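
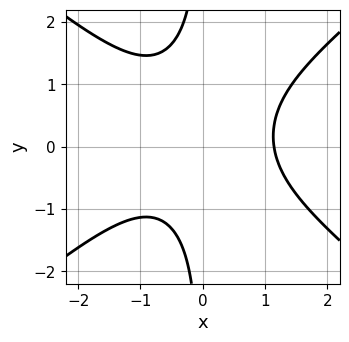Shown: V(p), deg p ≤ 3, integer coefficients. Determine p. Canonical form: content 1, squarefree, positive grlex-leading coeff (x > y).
2*x^3 - 3*x*y^2 + x*y - 3

deg p = 3.
Observable constraints: the curve avoids every integer y-axis point in the box.
Solving for integer coefficients yields p as stated.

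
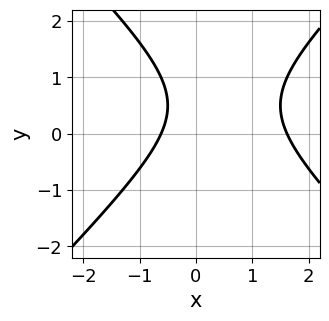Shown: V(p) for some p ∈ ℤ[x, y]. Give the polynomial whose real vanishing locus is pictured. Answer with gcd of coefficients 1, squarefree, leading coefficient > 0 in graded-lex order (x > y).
x^2 - y^2 - x + y - 1

Degree: the shape is more complex than any degree-1 curve, so deg p = 2.
From the visible intercepts: no y-intercept at any integer in the box.
These observations pin down the coefficients.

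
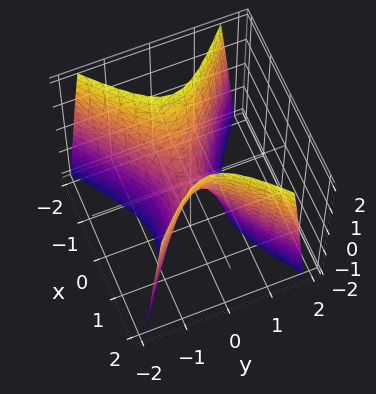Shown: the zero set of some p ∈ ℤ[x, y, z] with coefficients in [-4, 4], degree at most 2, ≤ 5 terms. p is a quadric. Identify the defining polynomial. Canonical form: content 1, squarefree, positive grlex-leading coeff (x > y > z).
2*x^2 - 3*y^2 - z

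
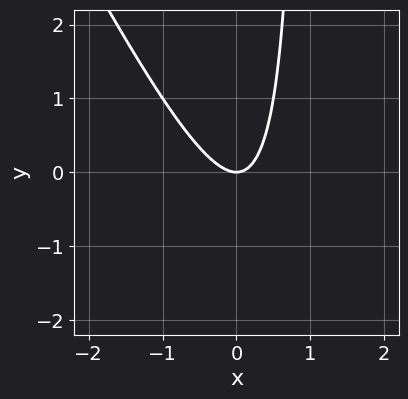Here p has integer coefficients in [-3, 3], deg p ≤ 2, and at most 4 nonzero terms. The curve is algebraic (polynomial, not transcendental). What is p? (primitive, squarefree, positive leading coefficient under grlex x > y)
2*x^2 + x*y - y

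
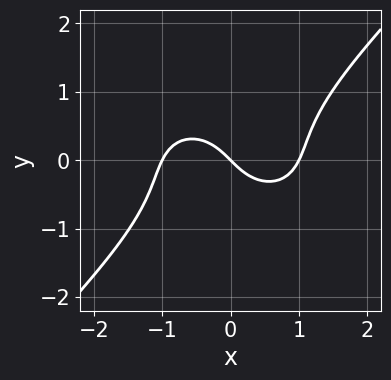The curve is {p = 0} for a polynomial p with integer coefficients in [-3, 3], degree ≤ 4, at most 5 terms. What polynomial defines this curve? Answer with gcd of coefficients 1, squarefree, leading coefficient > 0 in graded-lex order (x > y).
2*x^3 + x*y^2 - 3*y^3 - 2*x - 2*y

(a) Degree: a generic line meets the curve in up to 3 points, so deg p = 3.
(b) Against the integer gridlines: it crosses the y-axis at the gridline y = 0; the x-axis gridline crossings are at x ∈ {-1, 0, 1}.
(c) Matching integer coefficients to the picture gives p.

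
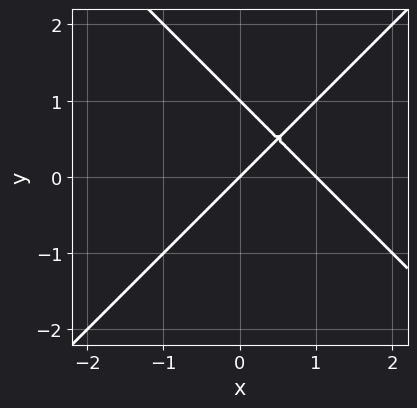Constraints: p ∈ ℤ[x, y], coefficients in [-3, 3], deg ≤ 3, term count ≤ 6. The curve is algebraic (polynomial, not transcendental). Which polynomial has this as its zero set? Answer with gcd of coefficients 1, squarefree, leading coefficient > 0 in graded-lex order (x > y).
x^2 - y^2 - x + y

1. deg p = 2. No degree-1 curve has this shape.
2. From the visible intercepts: among the integer gridlines, it crosses the y-axis at y ∈ {0, 1}; the x-axis gridline crossings are at x ∈ {0, 1}.
3. Solving for integer coefficients yields p as stated.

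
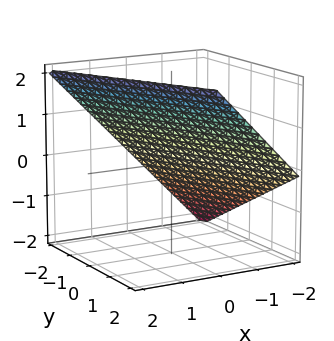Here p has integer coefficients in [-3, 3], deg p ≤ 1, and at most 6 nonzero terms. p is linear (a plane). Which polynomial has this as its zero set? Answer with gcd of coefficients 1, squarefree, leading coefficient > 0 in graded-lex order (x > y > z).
2*x + y - 2*z + 2

First, the degree is 1 — the surface is flat (a plane).
Then, reading off the gridlines: it crosses the y-axis at the gridline y = -2; it meets the x-axis at x = -1 (among the integer gridlines).
Finally, solving for integer coefficients yields p as stated. Check: (0, 0, 1) on the z-axis lies on the surface, and p(0, 0, 1) = 0. ✓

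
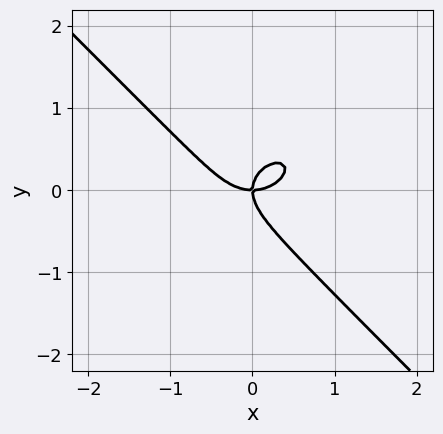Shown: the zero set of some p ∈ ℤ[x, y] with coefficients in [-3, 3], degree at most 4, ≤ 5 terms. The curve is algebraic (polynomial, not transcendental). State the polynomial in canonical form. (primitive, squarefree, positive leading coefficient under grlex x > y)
1. The degree is 3 — no degree-2 curve has this shape.
2. Reading off the gridlines: one y-axis crossing is at y = 0; it crosses the x-axis at the gridline x = 0.
3. Putting this together gives p.

2*x^3 + x*y^2 + 3*y^3 - 2*x*y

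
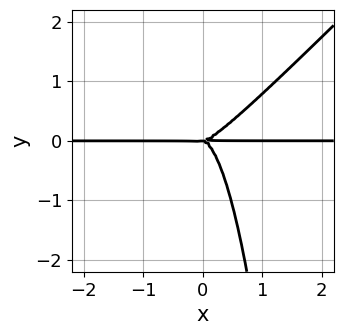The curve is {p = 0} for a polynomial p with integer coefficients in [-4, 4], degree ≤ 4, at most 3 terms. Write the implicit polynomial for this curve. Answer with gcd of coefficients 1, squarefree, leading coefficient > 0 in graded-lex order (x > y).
1. deg p = 4.
2. Reading off the gridlines: one y-axis crossing is at y = 0; every point of the x-axis in the box is on the curve.
3. Putting this together gives p.

3*x^3*y - 3*x^2*y^2 - y^3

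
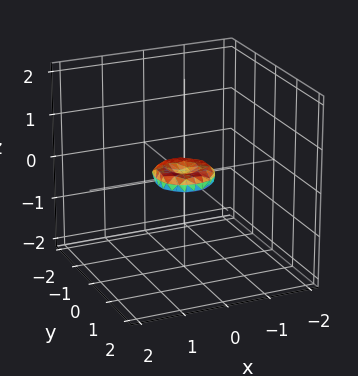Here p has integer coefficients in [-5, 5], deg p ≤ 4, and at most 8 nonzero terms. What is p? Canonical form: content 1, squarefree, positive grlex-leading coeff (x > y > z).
2*x^4 + 4*x^2*y^2 + 2*y^4 - x^2 - y^2 + 3*z^2

(a) Degree: a generic line meets the surface in up to 4 points, so deg p = 4.
(b) Symmetries: rotational symmetry about the z-axis ⇒ p depends on x, y only through x² + y².
(c) Checking where it meets the axes: a circular section at z = 0 has radius between 0 and 1; it meets the z-axis at z = 0 (among the integer gridlines); one y-axis crossing is at y = 0; it meets the x-axis at x = 0 (among the integer gridlines).
(d) Fitting integer coefficients to these (and the overall shape) gives p.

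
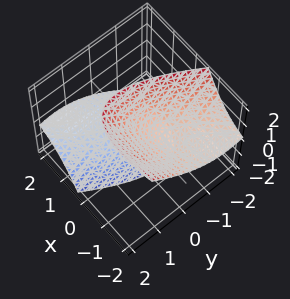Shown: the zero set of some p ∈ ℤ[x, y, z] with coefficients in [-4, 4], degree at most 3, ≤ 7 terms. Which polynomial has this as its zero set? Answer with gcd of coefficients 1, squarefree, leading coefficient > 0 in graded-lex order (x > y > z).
x^2 - 3*x*y + 3*x*z + 2*y^2 - z^2 + 1

I count 2 distinct pieces. They look like related sheets of one shape, so recover p as a whole.
The degree is 2 — no degree-1 surface has this shape.
Against the integer gridlines: the surface avoids every integer x-axis point in the box; the z-axis gridline crossings are at z ∈ {-1, 1}.
Matching integer coefficients to the picture gives p.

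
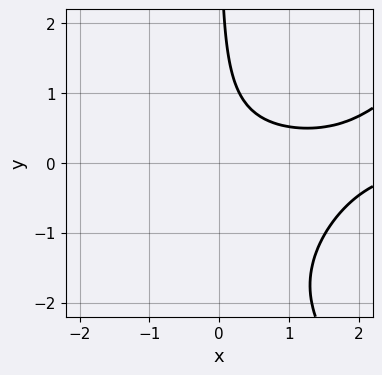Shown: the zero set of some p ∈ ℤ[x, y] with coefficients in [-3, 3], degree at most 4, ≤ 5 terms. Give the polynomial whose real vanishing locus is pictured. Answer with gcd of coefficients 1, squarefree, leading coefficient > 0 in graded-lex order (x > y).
deg p = 4. The shape is more complex than any degree-3 curve.
Against the integer gridlines: the curve avoids every integer y-axis point in the box; it misses every integer gridline on the x-axis.
The integer polynomial consistent with all of this is the stated p.

x^3*y - x*y^3 - 3*x*y^2 - 3*x*y + 2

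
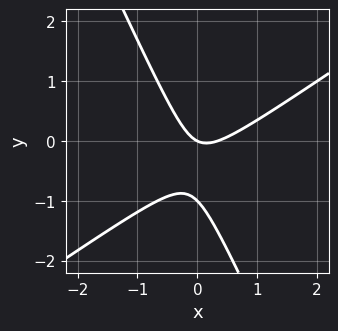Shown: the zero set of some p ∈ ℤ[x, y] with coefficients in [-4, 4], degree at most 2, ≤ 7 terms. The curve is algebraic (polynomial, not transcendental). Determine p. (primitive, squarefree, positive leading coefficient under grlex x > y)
3*x^2 - 3*x*y - 2*y^2 - x - 2*y

First, deg p = 2.
Next, from the axis intercepts and sections: among the integer gridlines, it crosses the y-axis at y ∈ {-1, 0}; one x-axis crossing is at x = 0.
Finally, these observations pin down the coefficients.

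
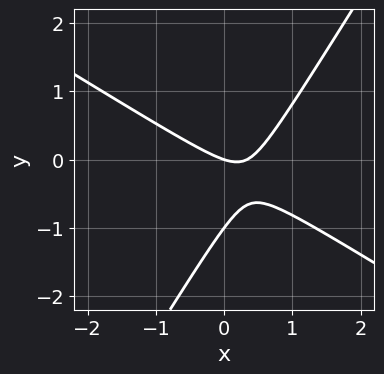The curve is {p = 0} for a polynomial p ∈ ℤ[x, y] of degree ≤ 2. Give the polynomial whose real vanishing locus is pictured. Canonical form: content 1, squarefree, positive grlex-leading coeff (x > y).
3*x^2 + 3*x*y - 3*y^2 - x - 3*y

First, degree: a generic line meets the curve in up to 2 points, so deg p = 2.
Then, observable constraints: it meets the x-axis at x = 0 (among the integer gridlines); the y-axis gridline crossings are at y ∈ {-1, 0}.
Finally, together with the visible shape, these determine p as stated.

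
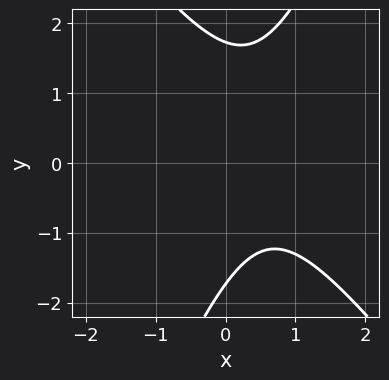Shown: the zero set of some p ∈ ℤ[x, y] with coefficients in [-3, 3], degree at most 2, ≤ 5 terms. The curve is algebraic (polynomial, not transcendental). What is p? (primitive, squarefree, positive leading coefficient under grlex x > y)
Degree: no degree-1 curve has this shape, so deg p = 2.
Reading off the gridlines: no x-intercept at any integer in the box.
Solving for integer coefficients yields p as stated.

3*x^2 + x*y - y^2 - 3*x + 3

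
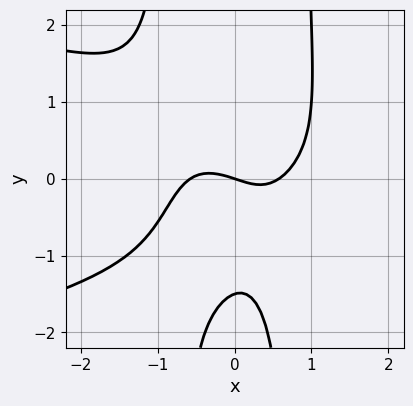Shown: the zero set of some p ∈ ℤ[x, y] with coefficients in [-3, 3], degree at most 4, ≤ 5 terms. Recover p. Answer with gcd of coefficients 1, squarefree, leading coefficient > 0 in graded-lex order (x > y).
First, deg p = 4. No degree-3 curve has this shape.
Then, from the visible intercepts: it crosses the x-axis at the gridline x = 0; one y-axis crossing is at y = 0.
Finally, solving for integer coefficients yields p as stated.

3*x^2*y^2 + 3*x^3 - 2*y^2 - x - 3*y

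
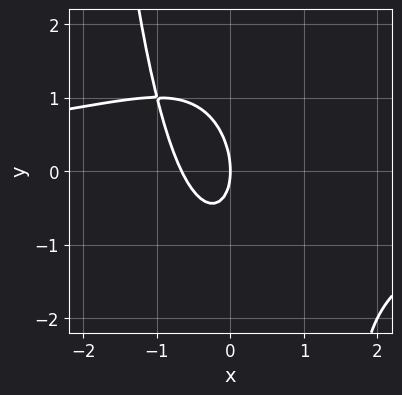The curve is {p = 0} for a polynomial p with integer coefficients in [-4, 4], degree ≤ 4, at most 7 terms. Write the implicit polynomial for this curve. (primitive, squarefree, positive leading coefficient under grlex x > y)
x^3*y + 3*x^2 + x*y + y^2 + 2*x

(a) The degree is 4 — the shape is more complex than any degree-3 curve.
(b) From the axis intercepts and sections: it meets the y-axis at y = 0 (among the integer gridlines); it crosses the x-axis at the gridline x = 0.
(c) Solving for integer coefficients yields p as stated.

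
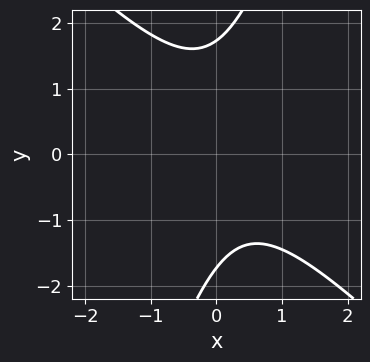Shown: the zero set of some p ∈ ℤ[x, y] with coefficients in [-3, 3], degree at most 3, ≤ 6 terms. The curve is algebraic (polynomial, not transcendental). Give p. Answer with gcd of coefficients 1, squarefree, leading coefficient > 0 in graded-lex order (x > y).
3*x^2 + 2*x*y - y^2 - x + 3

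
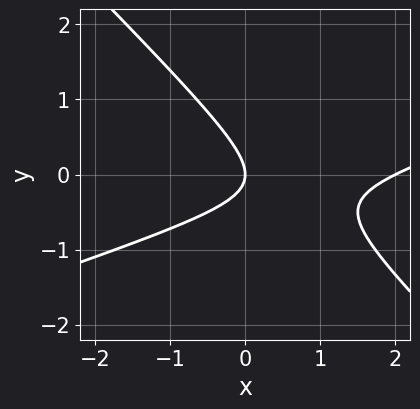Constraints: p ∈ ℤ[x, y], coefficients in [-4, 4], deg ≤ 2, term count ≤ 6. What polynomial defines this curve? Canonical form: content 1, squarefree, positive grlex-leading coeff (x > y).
x^2 - 2*x*y - 3*y^2 - 2*x

First, deg p = 2. A generic line meets the curve in up to 2 points.
Next, against the integer gridlines: among the integer gridlines, it crosses the x-axis at x ∈ {0, 2}; it meets the y-axis at y = 0 (among the integer gridlines).
Finally, putting this together gives p.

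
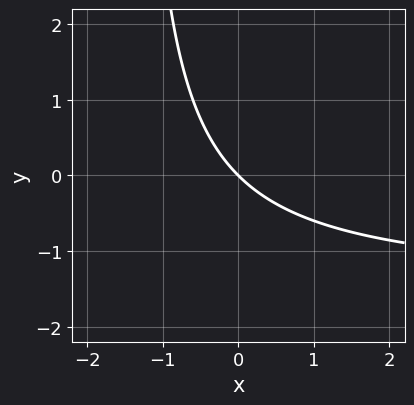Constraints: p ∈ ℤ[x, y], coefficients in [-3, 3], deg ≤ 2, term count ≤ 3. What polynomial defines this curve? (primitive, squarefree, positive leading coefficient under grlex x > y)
2*x*y + 3*x + 3*y

1. The degree is 2 — the shape is more complex than any degree-1 curve.
2. Against the integer gridlines: it meets the y-axis at y = 0 (among the integer gridlines); it crosses the x-axis at the gridline x = 0.
3. Putting this together gives p.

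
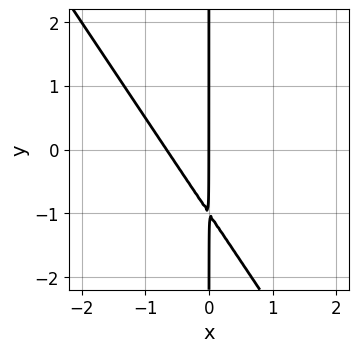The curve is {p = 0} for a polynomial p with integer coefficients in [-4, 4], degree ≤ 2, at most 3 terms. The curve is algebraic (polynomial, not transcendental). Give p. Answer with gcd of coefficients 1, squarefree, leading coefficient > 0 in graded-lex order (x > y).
3*x^2 + 2*x*y + 2*x

1. The degree is 2 — no degree-1 curve has this shape.
2. From the visible intercepts: the visible y-axis segment lies entirely on the curve; one x-axis crossing is at x = 0.
3. Putting this together gives p.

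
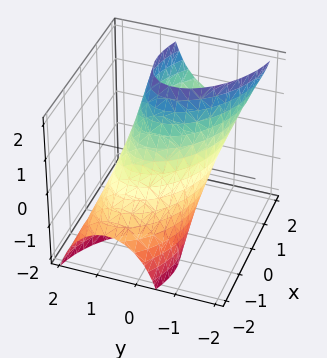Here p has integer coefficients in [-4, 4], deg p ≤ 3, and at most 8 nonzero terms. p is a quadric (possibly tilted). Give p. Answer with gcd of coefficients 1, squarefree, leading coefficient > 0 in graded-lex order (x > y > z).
2*x^2 + 2*x*y - 3*x*z + 3*y^2 + z^2 - 3

1. The degree is 2 — a generic line meets the surface in up to 2 points.
2. From the visible intercepts: among the integer gridlines, it crosses the y-axis at y ∈ {-1, 1}.
3. These observations pin down the coefficients.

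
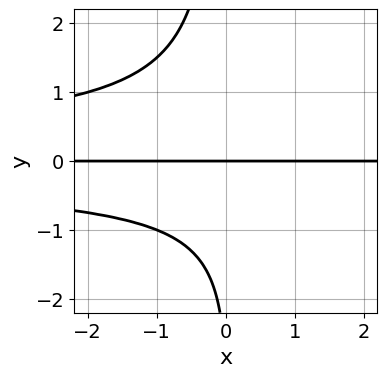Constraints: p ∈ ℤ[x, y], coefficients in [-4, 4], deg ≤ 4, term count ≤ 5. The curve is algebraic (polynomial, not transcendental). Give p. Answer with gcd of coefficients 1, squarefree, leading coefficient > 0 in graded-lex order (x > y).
Degree: a generic line meets the curve in up to 4 points, so deg p = 4.
Observable constraints: it crosses the y-axis at the gridline y = 0; every point of the x-axis in the box is on the curve.
Together with the visible shape, these determine p as stated.

2*x*y^3 + y^2 + 3*y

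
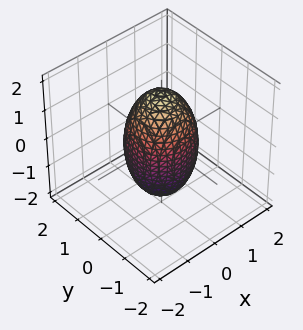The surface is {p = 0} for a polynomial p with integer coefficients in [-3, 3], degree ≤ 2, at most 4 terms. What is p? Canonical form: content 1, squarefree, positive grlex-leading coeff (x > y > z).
3*x^2 + 3*y^2 + z^2 - 3

deg p = 2. Bounded and convex; a quadric.
Symmetries: mirror symmetry z ↦ −z ⇒ only even powers of z; every cross-section ⟂ z is a circle, so x, y appear only via x² + y².
Observable constraints: the y-axis gridline crossings are at y ∈ {-1, 1}; among the integer gridlines, it crosses the x-axis at x ∈ {-1, 1}.
Solving for integer coefficients yields p as stated.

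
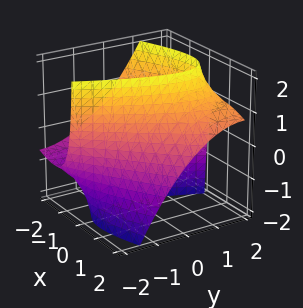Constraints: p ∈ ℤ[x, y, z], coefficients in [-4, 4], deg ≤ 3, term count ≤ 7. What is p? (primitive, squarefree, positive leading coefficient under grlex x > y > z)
(a) Degree: a generic line meets the surface in up to 2 points, so deg p = 2.
(b) Reading off the gridlines: it misses every integer gridline on the z-axis.
(c) These observations pin down the coefficients.

x^2 - 2*x*y + 2*x*z + y^2 - 3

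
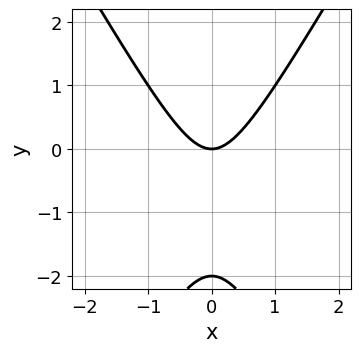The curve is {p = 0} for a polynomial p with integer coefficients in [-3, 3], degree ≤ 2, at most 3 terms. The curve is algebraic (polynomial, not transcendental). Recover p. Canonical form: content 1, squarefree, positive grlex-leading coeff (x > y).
3*x^2 - y^2 - 2*y

Degree: the shape is more complex than any degree-1 curve, so deg p = 2.
Symmetries: the x ↦ −x reflection is a symmetry, so x appears only in even powers.
Observable constraints: it crosses the x-axis at the gridline x = 0; the y-axis gridline crossings are at y ∈ {-2, 0}.
The integer polynomial consistent with all of this is the stated p.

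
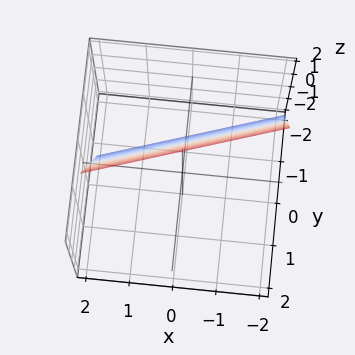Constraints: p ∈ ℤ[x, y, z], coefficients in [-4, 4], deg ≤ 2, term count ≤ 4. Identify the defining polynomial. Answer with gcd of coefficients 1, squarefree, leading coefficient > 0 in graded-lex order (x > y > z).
1. The degree is 1 — the surface is flat (a plane).
2. From the visible intercepts: it crosses the z-axis at the gridline z = 2; one x-axis crossing is at x = 2.
3. Fitting integer coefficients to these (and the overall shape) gives p.

x - 3*y + z - 2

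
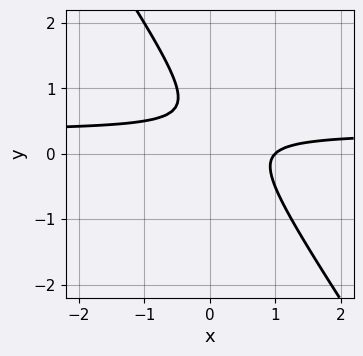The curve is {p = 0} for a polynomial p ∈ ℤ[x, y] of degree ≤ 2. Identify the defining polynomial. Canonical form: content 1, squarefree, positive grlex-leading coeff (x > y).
The degree is 2 — the shape is more complex than any degree-1 curve.
Checking where it meets the axes: the curve avoids every integer y-axis point in the box; it crosses the x-axis at the gridline x = 1.
Together with the visible shape, these determine p as stated.

3*x*y + 2*y^2 - x - 2*y + 1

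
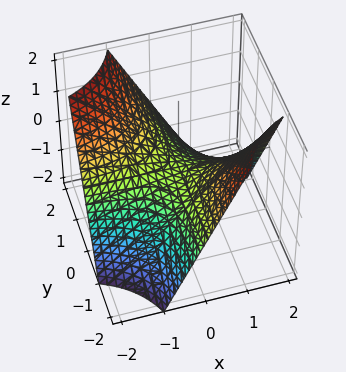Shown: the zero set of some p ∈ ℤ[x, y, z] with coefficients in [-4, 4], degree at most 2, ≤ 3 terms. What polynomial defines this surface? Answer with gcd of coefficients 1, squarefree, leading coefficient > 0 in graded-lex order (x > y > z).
x*y + z

(a) deg p = 2. A saddle surface; a quadric.
(b) Reading off the gridlines: it meets the z-axis at z = 0 (among the integer gridlines); the visible x-axis segment lies entirely on the surface; the visible y-axis segment lies entirely on the surface.
(c) Fitting integer coefficients to these (and the overall shape) gives p.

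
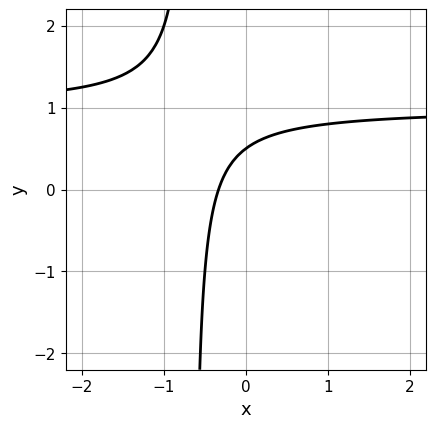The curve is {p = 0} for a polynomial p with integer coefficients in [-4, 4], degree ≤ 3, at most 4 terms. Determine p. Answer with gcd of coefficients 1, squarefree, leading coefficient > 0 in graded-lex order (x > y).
3*x*y - 3*x + 2*y - 1

Degree: the shape is more complex than any degree-1 curve, so deg p = 2.
The integer polynomial consistent with all of this is the stated p.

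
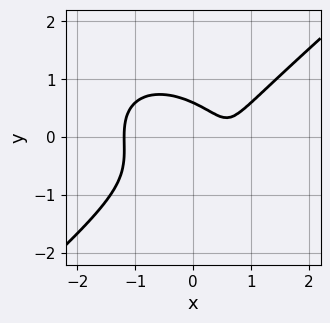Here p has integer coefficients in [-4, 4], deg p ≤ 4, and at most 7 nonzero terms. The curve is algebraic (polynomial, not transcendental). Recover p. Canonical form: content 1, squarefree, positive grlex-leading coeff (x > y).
2*x^3 - 3*y^3 - y^2 - 2*x + 1

First, the degree is 3 — the shape is more complex than any degree-2 curve.
Finally, matching integer coefficients to the picture gives p.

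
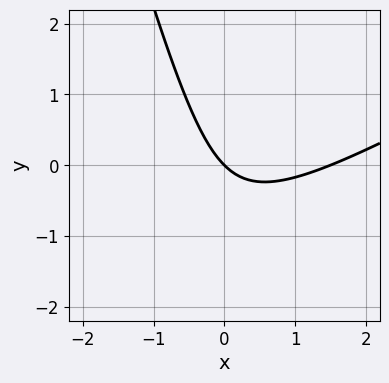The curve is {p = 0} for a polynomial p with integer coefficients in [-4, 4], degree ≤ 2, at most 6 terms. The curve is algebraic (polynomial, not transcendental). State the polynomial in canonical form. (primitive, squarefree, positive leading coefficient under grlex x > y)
2*x^2 - 3*x*y - y^2 - 3*x - 3*y

(a) The degree is 2 — no degree-1 curve has this shape.
(b) Reading off the gridlines: it crosses the y-axis at the gridline y = 0; one x-axis crossing is at x = 0.
(c) Together with the visible shape, these determine p as stated.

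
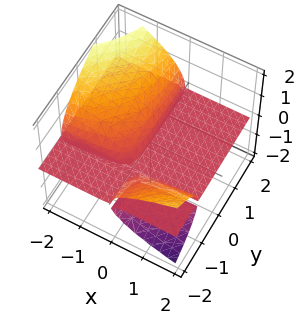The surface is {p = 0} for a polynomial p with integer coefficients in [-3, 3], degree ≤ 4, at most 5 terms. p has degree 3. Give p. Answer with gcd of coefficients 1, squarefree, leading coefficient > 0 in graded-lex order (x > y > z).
x*y*z + z^3 + x*z

First, the picture has 3 separate pieces.
Then, the degree is 3 — no degree-2 surface has this shape.
Then, against the integer gridlines: the visible x-axis segment lies entirely on the surface; every point of the y-axis in the box is on the surface.
Finally, putting this together gives p.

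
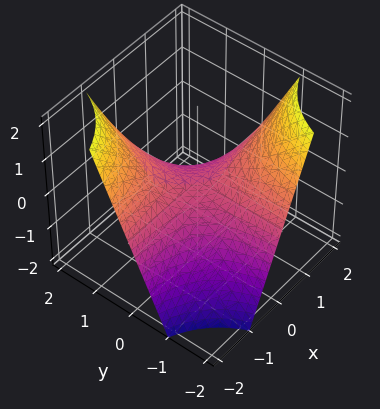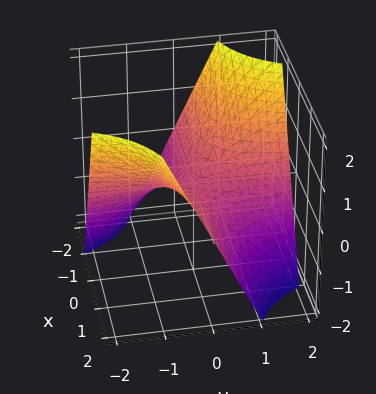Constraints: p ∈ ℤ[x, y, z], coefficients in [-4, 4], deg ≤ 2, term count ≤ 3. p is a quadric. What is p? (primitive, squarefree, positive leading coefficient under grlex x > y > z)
First, degree: a hyperbolic paraboloid; a quadric, so deg p = 2.
Then, observable constraints: the visible y-axis segment lies entirely on the surface; it meets the z-axis at z = 0 (among the integer gridlines); every point of the x-axis in the box is on the surface.
Finally, these observations pin down the coefficients.

x*y + z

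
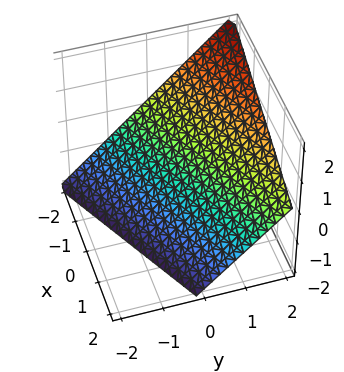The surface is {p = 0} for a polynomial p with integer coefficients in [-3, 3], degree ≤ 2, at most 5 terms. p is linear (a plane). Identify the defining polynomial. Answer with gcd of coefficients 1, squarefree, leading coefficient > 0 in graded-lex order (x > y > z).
(a) The degree is 1 — every cross-section is a straight line — this is a plane.
(b) Against the integer gridlines: it crosses the y-axis at the gridline y = 1; one x-axis crossing is at x = -2; one z-axis crossing is at z = -1.
(c) The integer polynomial consistent with all of this is the stated p.

x - 2*y + 2*z + 2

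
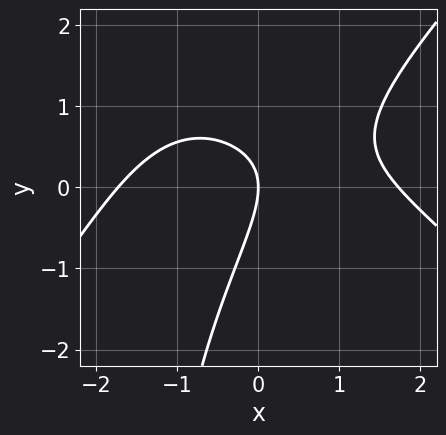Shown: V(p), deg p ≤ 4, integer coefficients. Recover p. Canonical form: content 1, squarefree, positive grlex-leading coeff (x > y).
(a) The degree is 3 — no degree-2 curve has this shape.
(b) Reading off the gridlines: one y-axis crossing is at y = 0; one x-axis crossing is at x = 0.
(c) The integer polynomial consistent with all of this is the stated p.

x^3 - x*y^2 + 3*x*y - 2*y^2 - 3*x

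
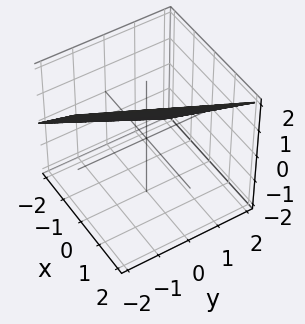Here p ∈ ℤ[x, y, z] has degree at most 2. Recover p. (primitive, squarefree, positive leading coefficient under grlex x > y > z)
2*x - y - 2*z + 2

First, the degree is 1 — the surface is flat (a plane).
Then, from the visible intercepts: it meets the y-axis at y = 2 (among the integer gridlines); one x-axis crossing is at x = -1; it crosses the z-axis at the gridline z = 1.
Finally, together with the visible shape, these determine p as stated.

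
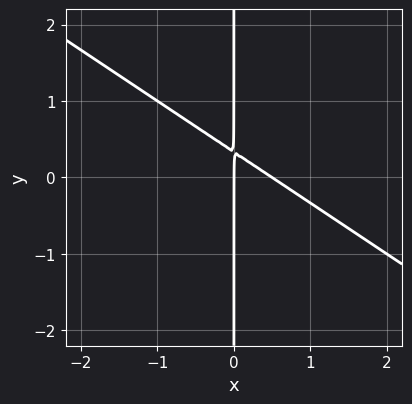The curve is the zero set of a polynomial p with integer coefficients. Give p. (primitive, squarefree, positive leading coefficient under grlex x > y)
2*x^2 + 3*x*y - x

1. The degree is 2 — no degree-1 curve has this shape.
2. From the visible intercepts: one x-axis crossing is at x = 0; every point of the y-axis in the box is on the curve.
3. Solving for integer coefficients yields p as stated.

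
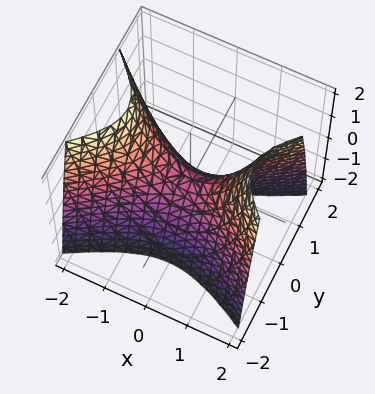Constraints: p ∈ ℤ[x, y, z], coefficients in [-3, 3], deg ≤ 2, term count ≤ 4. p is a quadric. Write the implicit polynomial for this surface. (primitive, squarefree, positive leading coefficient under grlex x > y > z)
x^2 - 2*y^2 - z

(a) The degree is 2 — a hyperbolic paraboloid; a quadric.
(b) Symmetries: the x ↦ −x reflection is a symmetry, so x appears only in even powers; it's symmetric under y → −y, forcing even powers of y.
(c) Observable constraints: it crosses the x-axis at the gridline x = 0; it crosses the y-axis at the gridline y = 0; it meets the z-axis at z = 0 (among the integer gridlines).
(d) These observations pin down the coefficients.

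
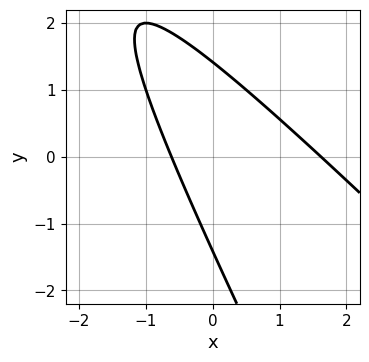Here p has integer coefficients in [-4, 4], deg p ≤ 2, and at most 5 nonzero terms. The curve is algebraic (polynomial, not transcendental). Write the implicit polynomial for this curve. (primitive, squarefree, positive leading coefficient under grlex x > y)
1. Degree: no degree-1 curve has this shape, so deg p = 2.
2. Putting this together gives p.

2*x^2 + 3*x*y + y^2 - 2*x - 2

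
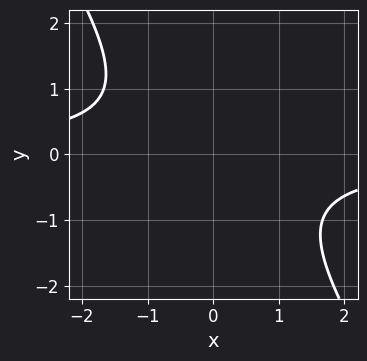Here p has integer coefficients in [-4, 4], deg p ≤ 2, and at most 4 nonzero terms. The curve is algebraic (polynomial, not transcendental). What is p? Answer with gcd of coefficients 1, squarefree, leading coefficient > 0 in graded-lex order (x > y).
First, the degree is 2 — a generic line meets the curve in up to 2 points.
Next, from the axis intercepts and sections: it misses every integer gridline on the x-axis; no y-intercept at any integer in the box.
Finally, putting this together gives p.

3*x*y + 2*y^2 + 3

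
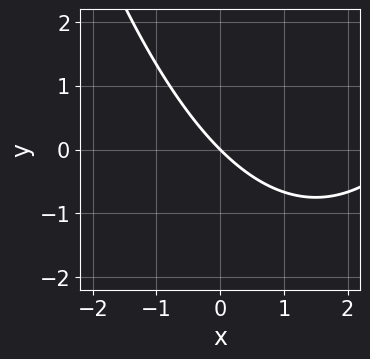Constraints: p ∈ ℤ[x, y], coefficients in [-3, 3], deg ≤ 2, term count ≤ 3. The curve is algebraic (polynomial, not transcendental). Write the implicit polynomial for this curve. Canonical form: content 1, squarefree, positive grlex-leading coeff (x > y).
x^2 - 3*x - 3*y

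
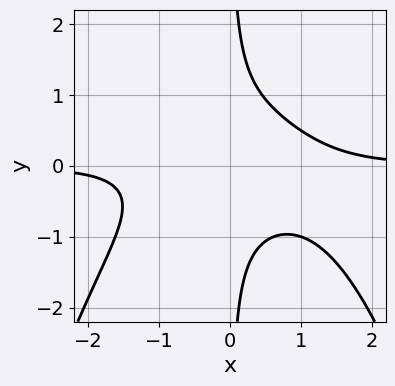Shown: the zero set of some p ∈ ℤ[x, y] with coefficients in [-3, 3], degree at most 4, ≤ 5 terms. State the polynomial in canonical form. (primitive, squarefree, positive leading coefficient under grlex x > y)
First, the degree is 4 — a generic line meets the curve in up to 4 points.
Next, reading off the gridlines: the curve avoids every integer y-axis point in the box; no x-intercept at any integer in the box.
Finally, putting this together gives p.

x^3*y + 2*x*y^2 - 1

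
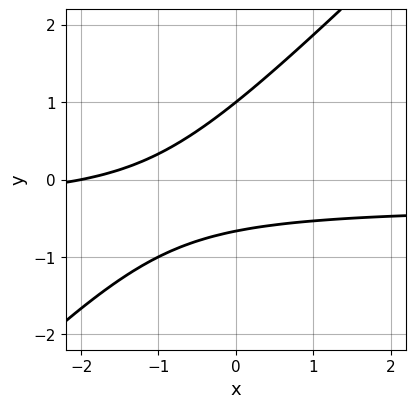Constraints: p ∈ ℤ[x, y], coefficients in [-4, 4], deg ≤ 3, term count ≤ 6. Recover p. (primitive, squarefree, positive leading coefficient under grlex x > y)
3*x*y - 3*y^2 + x + y + 2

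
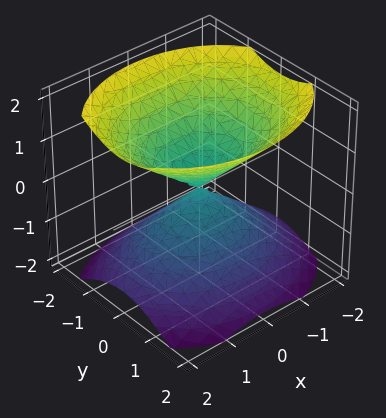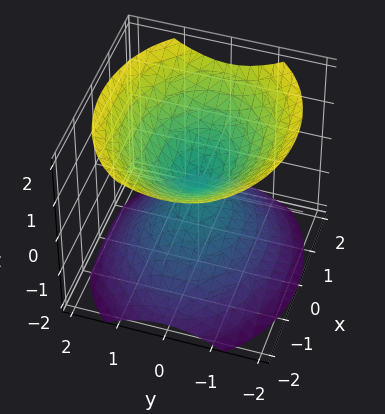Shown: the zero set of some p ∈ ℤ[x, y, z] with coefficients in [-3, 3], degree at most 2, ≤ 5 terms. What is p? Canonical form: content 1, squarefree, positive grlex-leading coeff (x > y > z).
2*x^2 + 3*y^2 - 3*z^2

1. There are 2 components.
2. Degree: two nappes meeting at a single point; a quadric, so deg p = 2.
3. Symmetries: mirror symmetry x ↦ −x ⇒ only even powers of x; the z ↦ −z reflection is a symmetry, so z appears only in even powers; mirror symmetry y ↦ −y ⇒ only even powers of y.
4. From the visible intercepts: it meets the z-axis at z = 0 (among the integer gridlines); it crosses the y-axis at the gridline y = 0.
5. Assembling these constraints gives the stated polynomial.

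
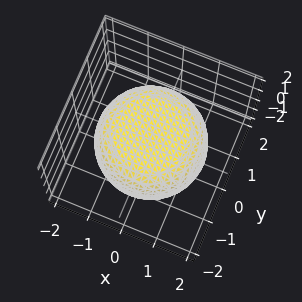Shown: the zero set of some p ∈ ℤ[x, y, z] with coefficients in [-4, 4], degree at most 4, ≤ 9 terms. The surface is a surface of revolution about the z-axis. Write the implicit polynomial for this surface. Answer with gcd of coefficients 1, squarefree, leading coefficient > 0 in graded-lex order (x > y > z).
Degree: the shape is more complex than any degree-3 surface, so deg p = 4.
Symmetries: rotational symmetry about the z-axis ⇒ p depends on x, y only through x² + y².
From the axis intercepts and sections: a circular section at z = -1 has radius exactly 1; the z-axis gridline crossings are at z ∈ {-1, 1}.
Matching integer coefficients to the picture gives p.

x^4 + 2*x^2*y^2 + y^4 - x^2 - y^2 + 3*z^2 - 3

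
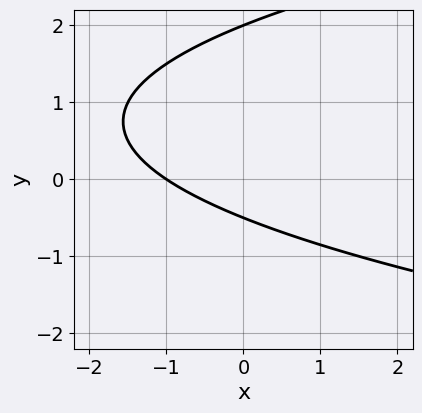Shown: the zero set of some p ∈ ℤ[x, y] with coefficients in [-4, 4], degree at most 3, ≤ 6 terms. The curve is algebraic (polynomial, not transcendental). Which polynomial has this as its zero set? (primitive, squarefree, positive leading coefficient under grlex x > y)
2*y^2 - 2*x - 3*y - 2

(a) deg p = 2.
(b) From the visible intercepts: it meets the x-axis at x = -1 (among the integer gridlines); it crosses the y-axis at the gridline y = 2.
(c) The integer polynomial consistent with all of this is the stated p.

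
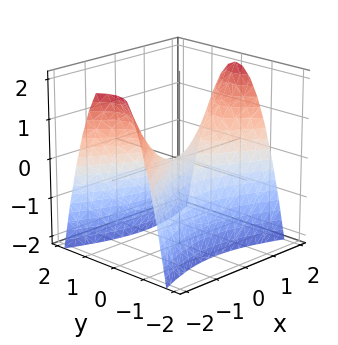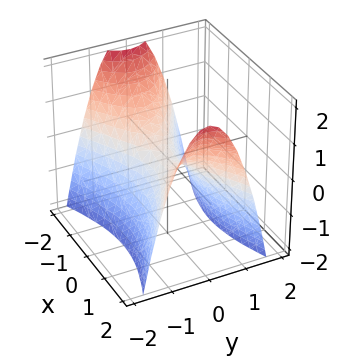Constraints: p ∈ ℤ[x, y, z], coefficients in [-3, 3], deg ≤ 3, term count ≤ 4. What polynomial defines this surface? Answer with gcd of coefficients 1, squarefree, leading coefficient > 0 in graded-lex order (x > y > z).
1. Degree: a hyperbolic paraboloid; a quadric, so deg p = 2.
2. Symmetries: the x ↦ −x reflection is a symmetry, so x appears only in even powers; mirror symmetry y ↦ −y ⇒ only even powers of y.
3. From the visible intercepts: it crosses the x-axis at the gridline x = 0; it meets the y-axis at y = 0 (among the integer gridlines); it meets the z-axis at z = 0 (among the integer gridlines).
4. Assembling these constraints gives the stated polynomial.

x^2 - 3*y^2 - 2*z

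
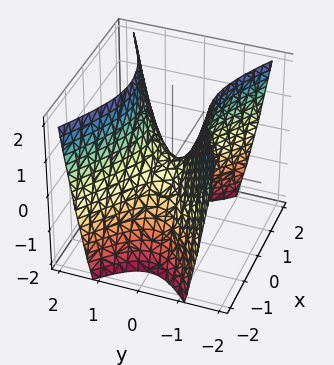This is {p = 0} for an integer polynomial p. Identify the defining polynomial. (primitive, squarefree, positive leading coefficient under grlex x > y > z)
Degree: a saddle surface; a quadric, so deg p = 2.
Symmetries: mirror symmetry x ↦ −x ⇒ only even powers of x; the y ↦ −y reflection is a symmetry, so y appears only in even powers.
From the visible intercepts: it crosses the y-axis at the gridline y = 0; it crosses the x-axis at the gridline x = 0; it meets the z-axis at z = 0 (among the integer gridlines).
Putting this together gives p.

x^2 - 2*y^2 + z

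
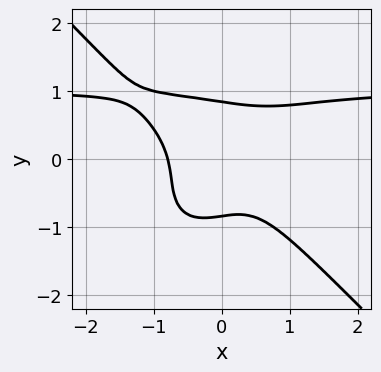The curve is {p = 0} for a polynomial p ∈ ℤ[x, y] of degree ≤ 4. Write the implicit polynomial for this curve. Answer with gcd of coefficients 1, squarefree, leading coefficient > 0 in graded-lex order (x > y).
First, the degree is 4 — the shape is more complex than any degree-3 curve.
Finally, the integer polynomial consistent with all of this is the stated p.

2*x^3*y + 2*y^4 - 2*x^3 + x*y^2 - 1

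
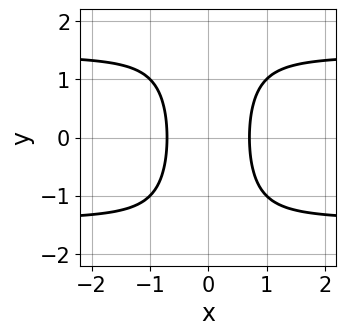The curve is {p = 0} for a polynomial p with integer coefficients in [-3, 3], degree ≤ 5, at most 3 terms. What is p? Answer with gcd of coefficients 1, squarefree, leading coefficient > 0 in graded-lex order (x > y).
x^2*y^2 - 2*x^2 + 1

Degree: the shape is more complex than any degree-3 curve, so deg p = 4.
Symmetries: the y ↦ −y reflection is a symmetry, so y appears only in even powers; the x ↦ −x reflection is a symmetry, so x appears only in even powers.
Observable constraints: it misses every integer gridline on the y-axis.
Matching integer coefficients to the picture gives p.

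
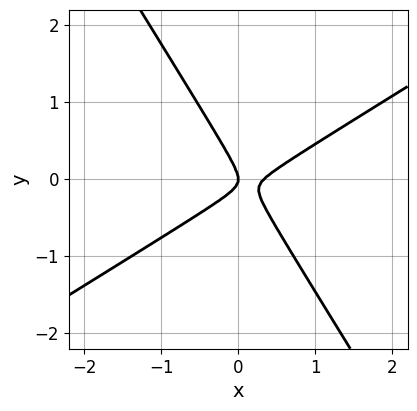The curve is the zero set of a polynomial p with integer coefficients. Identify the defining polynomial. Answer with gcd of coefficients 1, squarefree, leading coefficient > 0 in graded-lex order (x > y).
3*x^2 - 3*x*y - 3*y^2 - x

(a) Degree: the shape is more complex than any degree-1 curve, so deg p = 2.
(b) Against the integer gridlines: it crosses the y-axis at the gridline y = 0; one x-axis crossing is at x = 0.
(c) Matching integer coefficients to the picture gives p.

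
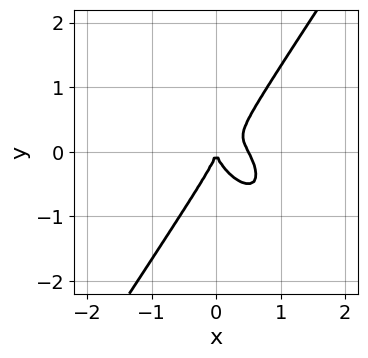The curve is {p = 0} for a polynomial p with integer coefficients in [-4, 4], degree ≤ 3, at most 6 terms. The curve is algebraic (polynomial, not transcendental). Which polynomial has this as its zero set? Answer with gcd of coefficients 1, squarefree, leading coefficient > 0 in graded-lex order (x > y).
2*x^3 + x^2*y - y^3 - x^2

First, the degree is 3 — no degree-2 curve has this shape.
Then, from the visible intercepts: it meets the x-axis at x = 0 (among the integer gridlines); it crosses the y-axis at the gridline y = 0.
Finally, the integer polynomial consistent with all of this is the stated p.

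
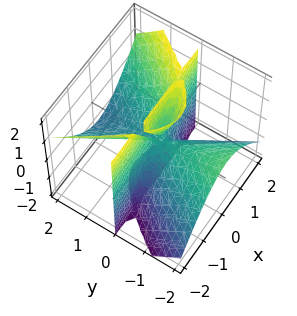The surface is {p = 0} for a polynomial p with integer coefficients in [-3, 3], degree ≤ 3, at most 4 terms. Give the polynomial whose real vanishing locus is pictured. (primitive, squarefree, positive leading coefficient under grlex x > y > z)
3*x^2*y - y^3 - 3*y^2*z - y*z^2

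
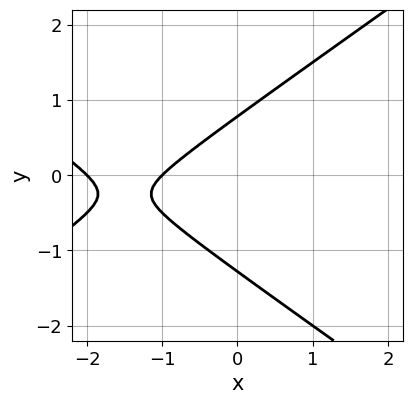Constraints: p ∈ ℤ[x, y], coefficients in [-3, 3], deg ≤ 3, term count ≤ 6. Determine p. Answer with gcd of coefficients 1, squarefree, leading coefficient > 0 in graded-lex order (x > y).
(a) The degree is 2 — no degree-1 curve has this shape.
(b) Checking where it meets the axes: among the integer gridlines, it crosses the x-axis at x ∈ {-2, -1}.
(c) Assembling these constraints gives the stated polynomial.

x^2 - 2*y^2 + 3*x - y + 2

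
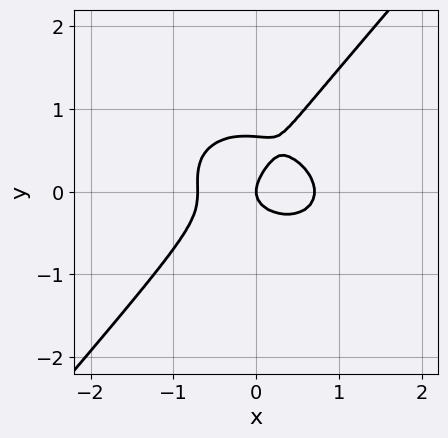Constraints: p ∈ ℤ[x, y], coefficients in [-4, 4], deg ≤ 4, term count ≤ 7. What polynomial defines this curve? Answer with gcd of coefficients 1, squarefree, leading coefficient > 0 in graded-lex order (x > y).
2*x^3 + 2*x*y^2 - 3*y^3 + 2*y^2 - x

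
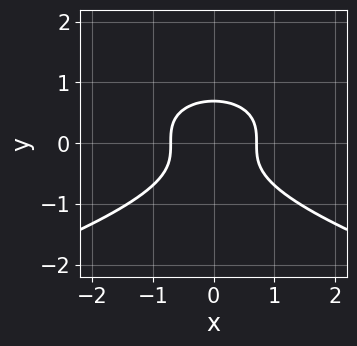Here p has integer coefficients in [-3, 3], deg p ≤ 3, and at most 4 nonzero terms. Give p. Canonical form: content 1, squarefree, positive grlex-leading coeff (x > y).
3*y^3 + 2*x^2 - 1

(a) The degree is 3 — no degree-2 curve has this shape.
(b) Symmetries: the x ↦ −x reflection is a symmetry, so x appears only in even powers.
(c) The integer polynomial consistent with all of this is the stated p.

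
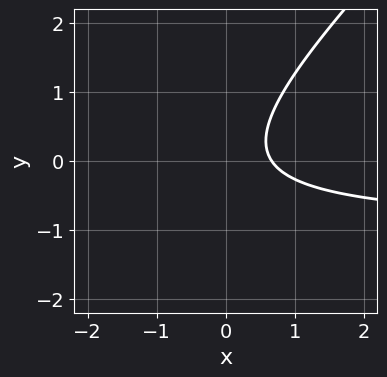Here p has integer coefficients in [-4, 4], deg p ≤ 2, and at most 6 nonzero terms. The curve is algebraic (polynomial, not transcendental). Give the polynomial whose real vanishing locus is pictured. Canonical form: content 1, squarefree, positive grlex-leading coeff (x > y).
(a) Degree: a generic line meets the curve in up to 2 points, so deg p = 2.
(b) Against the integer gridlines: the curve avoids every integer y-axis point in the box.
(c) Together with the visible shape, these determine p as stated.

3*x*y - 3*y^2 + 3*x - 2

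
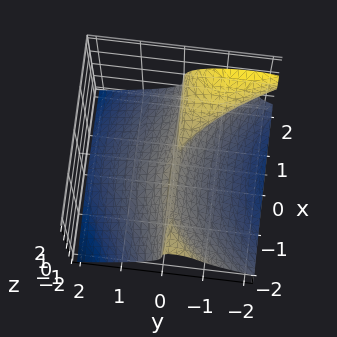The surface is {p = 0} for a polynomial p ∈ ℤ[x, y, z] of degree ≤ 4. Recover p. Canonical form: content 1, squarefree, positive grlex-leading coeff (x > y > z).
x^2*y + x*y*z + 3*z^3 + x*y + 3*y^2

1. deg p = 3.
2. From the axis intercepts and sections: every point of the x-axis in the box is on the surface; one z-axis crossing is at z = 0.
3. Matching integer coefficients to the picture gives p.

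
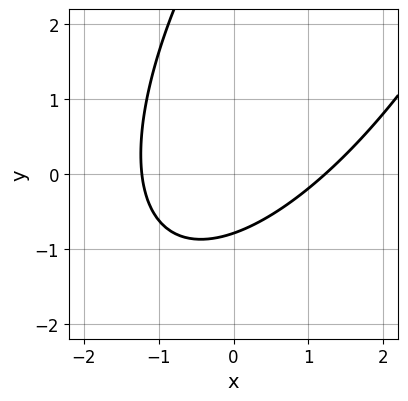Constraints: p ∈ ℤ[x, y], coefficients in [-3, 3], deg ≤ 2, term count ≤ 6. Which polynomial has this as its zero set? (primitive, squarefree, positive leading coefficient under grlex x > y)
(a) The degree is 2 — no degree-1 curve has this shape.
(b) The integer polynomial consistent with all of this is the stated p.

2*x^2 - 2*x*y + y^2 - 3*y - 3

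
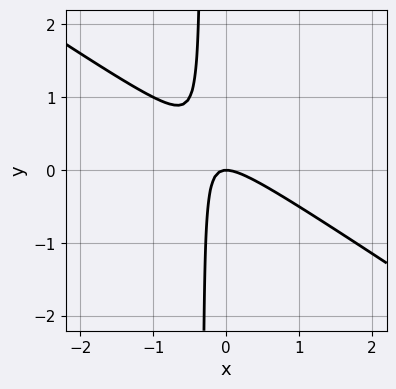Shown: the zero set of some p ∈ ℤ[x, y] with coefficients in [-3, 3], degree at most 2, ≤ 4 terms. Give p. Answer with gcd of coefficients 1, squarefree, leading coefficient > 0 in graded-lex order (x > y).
2*x^2 + 3*x*y + y

1. deg p = 2. A generic line meets the curve in up to 2 points.
2. Against the integer gridlines: it crosses the y-axis at the gridline y = 0; it crosses the x-axis at the gridline x = 0.
3. Together with the visible shape, these determine p as stated.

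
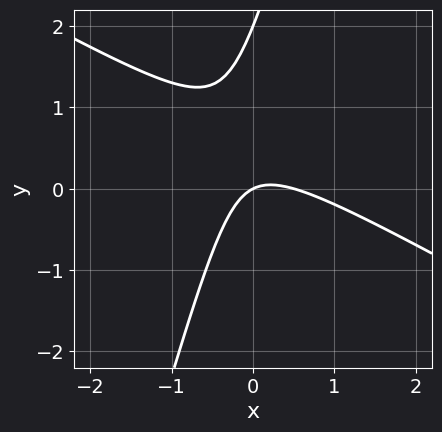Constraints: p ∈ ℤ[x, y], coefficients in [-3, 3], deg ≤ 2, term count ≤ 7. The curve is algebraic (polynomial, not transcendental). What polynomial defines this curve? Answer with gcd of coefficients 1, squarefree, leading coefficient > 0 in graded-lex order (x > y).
2*x^2 + 3*x*y - y^2 - x + 2*y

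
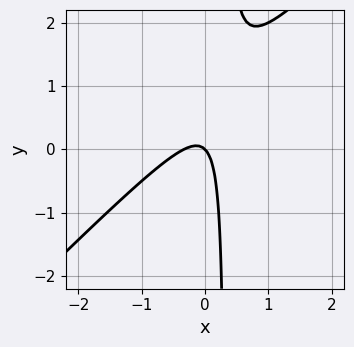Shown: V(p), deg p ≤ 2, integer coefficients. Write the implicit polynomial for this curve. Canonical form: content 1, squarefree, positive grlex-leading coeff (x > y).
Degree: a generic line meets the curve in up to 2 points, so deg p = 2.
Checking where it meets the axes: it meets the x-axis at x = 0 (among the integer gridlines); it meets the y-axis at y = 0 (among the integer gridlines).
Together with the visible shape, these determine p as stated.

3*x^2 - 3*x*y + x + y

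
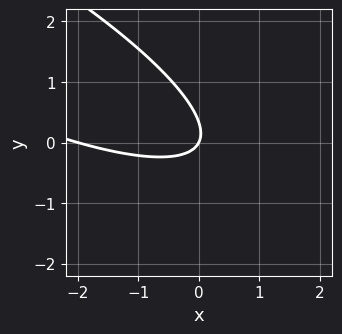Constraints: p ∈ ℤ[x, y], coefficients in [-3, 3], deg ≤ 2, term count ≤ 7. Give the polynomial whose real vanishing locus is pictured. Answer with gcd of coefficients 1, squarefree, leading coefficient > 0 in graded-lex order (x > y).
deg p = 2. The shape is more complex than any degree-1 curve.
Reading off the gridlines: one y-axis crossing is at y = 0; the x-axis gridline crossings are at x ∈ {-2, 0}.
Putting this together gives p.

x^2 + 3*x*y + 3*y^2 + 2*x - y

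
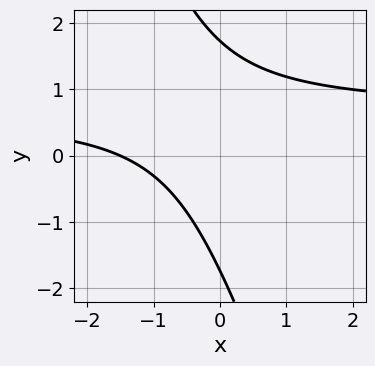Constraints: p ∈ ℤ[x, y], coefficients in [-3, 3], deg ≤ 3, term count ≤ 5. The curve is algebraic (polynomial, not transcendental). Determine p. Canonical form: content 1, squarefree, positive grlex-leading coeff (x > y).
3*x*y + y^2 - 2*x - 3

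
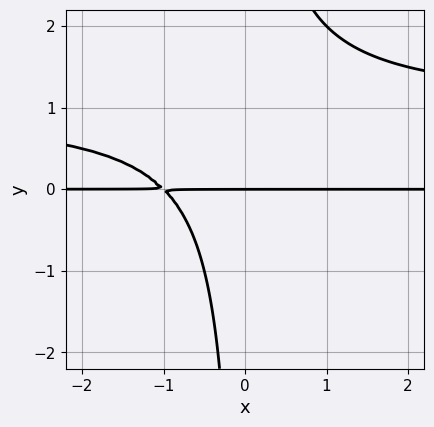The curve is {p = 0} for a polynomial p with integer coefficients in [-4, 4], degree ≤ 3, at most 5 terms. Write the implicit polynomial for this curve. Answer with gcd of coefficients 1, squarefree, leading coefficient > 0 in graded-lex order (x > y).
First, deg p = 3. The shape is more complex than any degree-2 curve.
Then, reading off the gridlines: it crosses the y-axis at the gridline y = 0; every point of the x-axis in the box is on the curve.
Finally, solving for integer coefficients yields p as stated.

x*y^2 - x*y - y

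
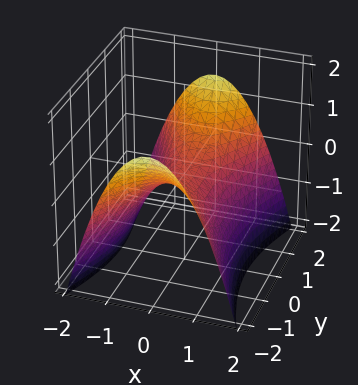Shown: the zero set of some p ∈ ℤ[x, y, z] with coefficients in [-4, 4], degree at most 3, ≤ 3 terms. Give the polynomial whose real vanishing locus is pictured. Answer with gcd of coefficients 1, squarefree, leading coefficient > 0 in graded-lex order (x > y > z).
First, deg p = 2. A saddle surface; a quadric.
Then, symmetries: it's symmetric under x → −x, forcing even powers of x; the y ↦ −y reflection is a symmetry, so y appears only in even powers.
Next, from the visible intercepts: it meets the x-axis at x = 0 (among the integer gridlines); it crosses the z-axis at the gridline z = 0; it crosses the y-axis at the gridline y = 0.
Finally, putting this together gives p.

3*x^2 - y^2 + 3*z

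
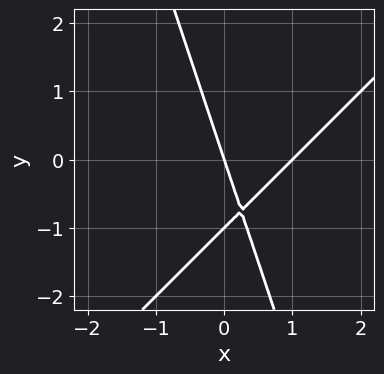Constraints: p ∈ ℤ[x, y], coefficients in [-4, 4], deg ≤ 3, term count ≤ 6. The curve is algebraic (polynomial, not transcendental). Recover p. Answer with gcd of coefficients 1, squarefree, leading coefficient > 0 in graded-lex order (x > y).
First, degree: no degree-1 curve has this shape, so deg p = 2.
Then, from the axis intercepts and sections: the y-axis gridline crossings are at y ∈ {-1, 0}; the x-axis gridline crossings are at x ∈ {0, 1}.
Finally, these observations pin down the coefficients.

3*x^2 - 2*x*y - y^2 - 3*x - y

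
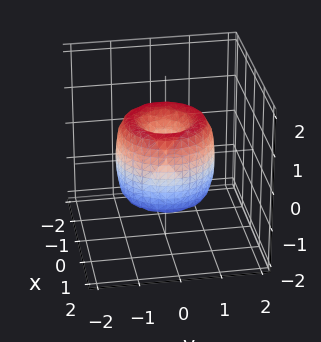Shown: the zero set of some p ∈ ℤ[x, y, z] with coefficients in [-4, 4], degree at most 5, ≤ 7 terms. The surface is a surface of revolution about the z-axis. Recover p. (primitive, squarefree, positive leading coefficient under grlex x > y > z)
First, degree: a generic line meets the surface in up to 4 points, so deg p = 4.
Then, symmetries: rotational symmetry about the z-axis ⇒ p depends on x, y only through x² + y².
Next, observable constraints: it meets the z-axis at z = 0 (among the integer gridlines); one x-axis crossing is at x = 0; a circular section at z = 1 has radius between 0 and 1; it crosses the y-axis at the gridline y = 0.
Finally, putting this together gives p.

2*x^4 + 4*x^2*y^2 + 2*y^4 - 3*x^2 - 3*y^2 + z^2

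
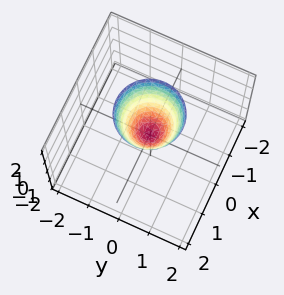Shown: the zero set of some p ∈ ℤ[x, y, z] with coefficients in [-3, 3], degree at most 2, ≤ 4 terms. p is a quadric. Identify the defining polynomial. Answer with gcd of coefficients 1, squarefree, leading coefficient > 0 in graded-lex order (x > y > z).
2*x^2 + 2*y^2 - z

(a) deg p = 2. A single bowl opening along one axis; a quadric.
(b) Symmetries: the surface is invariant under rotation about z: p = q(x² + y², z).
(c) Against the integer gridlines: one z-axis crossing is at z = 0; it crosses the y-axis at the gridline y = 0; it crosses the x-axis at the gridline x = 0.
(d) Together with the visible shape, these determine p as stated.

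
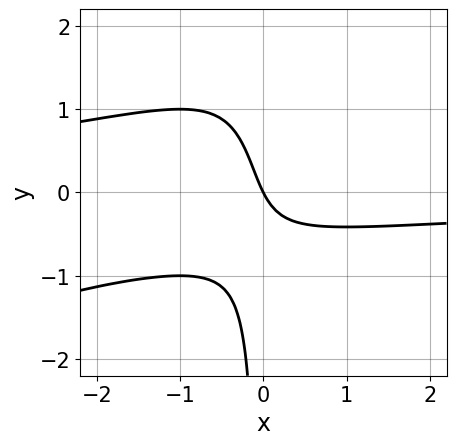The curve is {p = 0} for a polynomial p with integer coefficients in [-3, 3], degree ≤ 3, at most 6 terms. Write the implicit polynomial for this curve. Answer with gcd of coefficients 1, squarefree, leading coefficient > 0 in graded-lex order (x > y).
First, degree: a generic line meets the curve in up to 3 points, so deg p = 3.
Then, reading off the gridlines: it crosses the y-axis at the gridline y = 0; it crosses the x-axis at the gridline x = 0.
Finally, matching integer coefficients to the picture gives p.

x^2*y - 2*x*y^2 + 2*x*y + 2*x + y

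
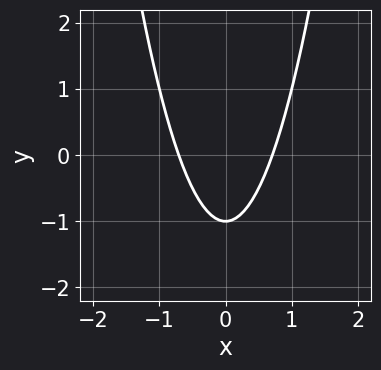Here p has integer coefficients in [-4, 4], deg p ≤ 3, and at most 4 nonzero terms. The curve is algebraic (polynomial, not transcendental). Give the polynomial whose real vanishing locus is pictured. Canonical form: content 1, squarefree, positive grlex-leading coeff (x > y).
2*x^2 - y - 1

First, deg p = 2. The shape is more complex than any degree-1 curve.
Next, symmetries: mirror symmetry x ↦ −x ⇒ only even powers of x.
Next, from the axis intercepts and sections: it crosses the y-axis at the gridline y = -1.
Finally, these observations pin down the coefficients.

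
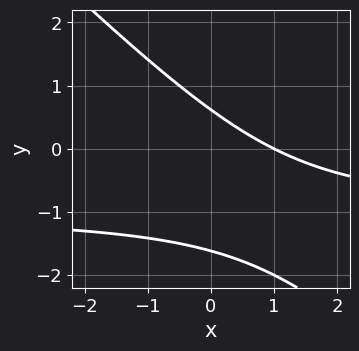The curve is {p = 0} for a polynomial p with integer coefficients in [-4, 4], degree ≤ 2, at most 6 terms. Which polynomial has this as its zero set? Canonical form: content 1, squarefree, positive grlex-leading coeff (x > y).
x*y + y^2 + x + y - 1

The degree is 2 — no degree-1 curve has this shape.
From the axis intercepts and sections: it crosses the x-axis at the gridline x = 1.
Putting this together gives p.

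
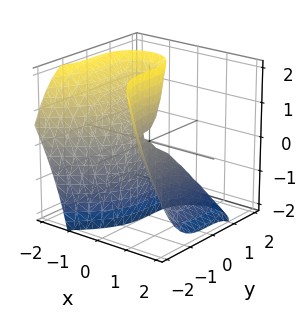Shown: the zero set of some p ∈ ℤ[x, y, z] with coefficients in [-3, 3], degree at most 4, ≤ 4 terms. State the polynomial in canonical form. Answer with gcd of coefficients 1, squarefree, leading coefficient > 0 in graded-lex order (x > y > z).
1. deg p = 3.
2. Observable constraints: the visible z-axis segment lies entirely on the surface; one x-axis crossing is at x = 0; it meets the y-axis at y = 0 (among the integer gridlines).
3. Putting this together gives p.

y^3 + 3*x^2 + 3*x*z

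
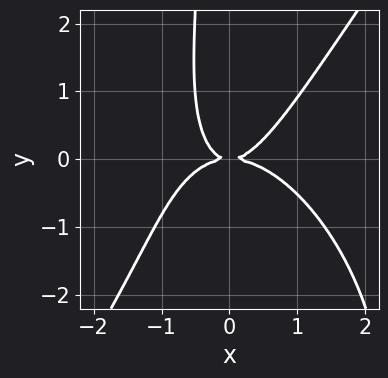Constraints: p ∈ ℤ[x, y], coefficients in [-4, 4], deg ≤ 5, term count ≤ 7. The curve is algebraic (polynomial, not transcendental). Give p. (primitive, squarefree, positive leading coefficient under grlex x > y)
Degree: no degree-3 curve has this shape, so deg p = 4.
Observable constraints: one y-axis crossing is at y = 0; one x-axis crossing is at x = 0.
Assembling these constraints gives the stated polynomial.

3*x^4 - x*y^3 + 3*x^2*y - 3*x*y^2 - 3*y^2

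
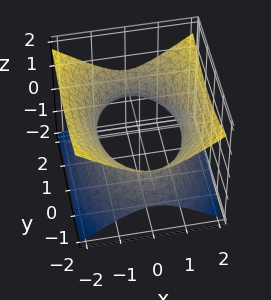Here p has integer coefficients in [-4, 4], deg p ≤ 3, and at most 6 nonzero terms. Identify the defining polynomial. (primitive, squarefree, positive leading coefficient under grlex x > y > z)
2*x^2 + y^2 - 3*z^2 - 3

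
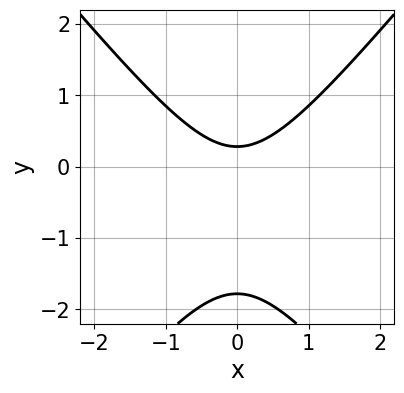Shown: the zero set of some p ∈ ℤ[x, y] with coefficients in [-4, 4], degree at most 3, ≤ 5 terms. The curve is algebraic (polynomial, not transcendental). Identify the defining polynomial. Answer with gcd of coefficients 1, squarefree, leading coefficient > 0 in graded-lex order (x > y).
3*x^2 - 2*y^2 - 3*y + 1

The degree is 2 — no degree-1 curve has this shape.
Symmetries: it's symmetric under x → −x, forcing even powers of x.
Reading off the gridlines: the curve avoids every integer x-axis point in the box.
These observations pin down the coefficients.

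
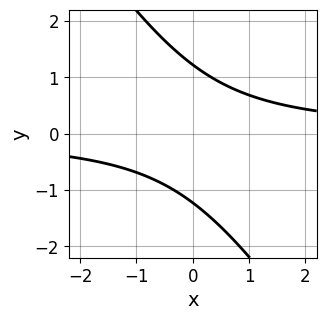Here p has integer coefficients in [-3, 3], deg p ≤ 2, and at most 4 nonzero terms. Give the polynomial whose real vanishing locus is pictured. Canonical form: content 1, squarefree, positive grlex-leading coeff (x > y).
3*x*y + 2*y^2 - 3

deg p = 2. The shape is more complex than any degree-1 curve.
Reading off the gridlines: it misses every integer gridline on the x-axis.
Fitting integer coefficients to these (and the overall shape) gives p.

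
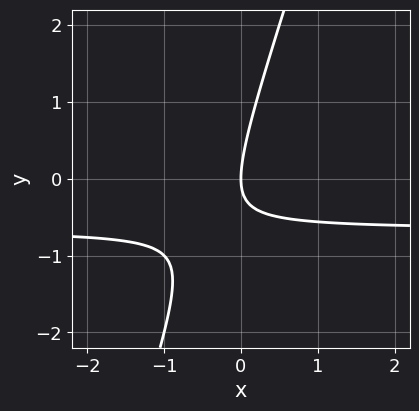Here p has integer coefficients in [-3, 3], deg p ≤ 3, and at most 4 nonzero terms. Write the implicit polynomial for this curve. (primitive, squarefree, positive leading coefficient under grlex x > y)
3*x*y - y^2 + 2*x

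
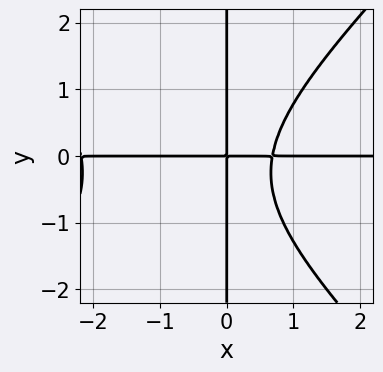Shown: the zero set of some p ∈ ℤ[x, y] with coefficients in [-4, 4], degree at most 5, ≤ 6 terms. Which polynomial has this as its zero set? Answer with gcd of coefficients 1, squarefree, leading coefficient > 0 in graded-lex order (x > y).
(a) The degree is 4 — no degree-3 curve has this shape.
(b) Checking where it meets the axes: every point of the x-axis in the box is on the curve; every point of the y-axis in the box is on the curve.
(c) Putting this together gives p.

2*x^3*y - 2*x*y^3 + 3*x^2*y - x*y^2 - 3*x*y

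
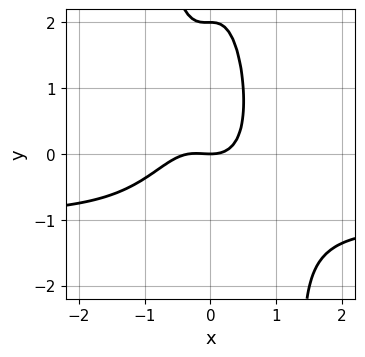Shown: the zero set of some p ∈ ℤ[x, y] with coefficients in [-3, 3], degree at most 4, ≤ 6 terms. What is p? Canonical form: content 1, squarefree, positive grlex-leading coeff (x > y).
(a) The degree is 4 — a generic line meets the curve in up to 4 points.
(b) From the axis intercepts and sections: among the integer gridlines, it crosses the y-axis at y ∈ {0, 2}; it meets the x-axis at x = 0 (among the integer gridlines).
(c) Fitting integer coefficients to these (and the overall shape) gives p.

3*x^3*y + 3*x^3 + x^2 + y^2 - 2*y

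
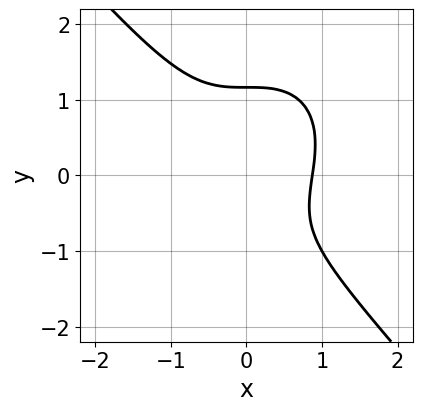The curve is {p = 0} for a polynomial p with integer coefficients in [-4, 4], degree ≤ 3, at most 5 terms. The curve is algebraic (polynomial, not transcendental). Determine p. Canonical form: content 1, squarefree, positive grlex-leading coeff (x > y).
3*x^3 + 2*y^3 - y - 2

1. deg p = 3. No degree-2 curve has this shape.
2. Solving for integer coefficients yields p as stated.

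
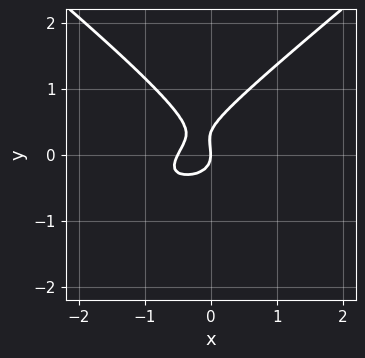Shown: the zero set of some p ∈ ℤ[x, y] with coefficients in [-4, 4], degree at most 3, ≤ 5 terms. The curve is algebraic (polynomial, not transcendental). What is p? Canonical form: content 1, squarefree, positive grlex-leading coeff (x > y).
(a) deg p = 3. The shape is more complex than any degree-2 curve.
(b) Against the integer gridlines: one x-axis crossing is at x = 0; it meets the y-axis at y = 0 (among the integer gridlines).
(c) Matching integer coefficients to the picture gives p.

2*x^2*y - 3*y^3 + 2*x^2 + y^2 + x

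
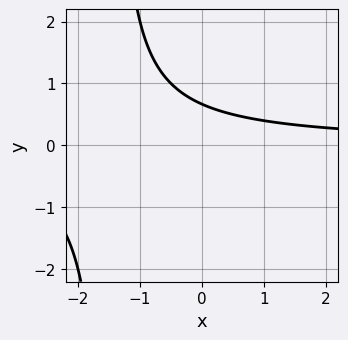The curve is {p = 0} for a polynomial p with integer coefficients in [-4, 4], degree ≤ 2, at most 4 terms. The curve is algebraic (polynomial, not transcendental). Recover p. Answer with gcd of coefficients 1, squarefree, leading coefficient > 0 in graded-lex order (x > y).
2*x*y + 3*y - 2

The degree is 2 — no degree-1 curve has this shape.
Reading off the gridlines: the curve avoids every integer x-axis point in the box.
The integer polynomial consistent with all of this is the stated p.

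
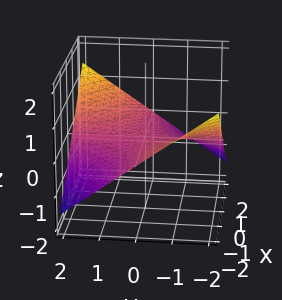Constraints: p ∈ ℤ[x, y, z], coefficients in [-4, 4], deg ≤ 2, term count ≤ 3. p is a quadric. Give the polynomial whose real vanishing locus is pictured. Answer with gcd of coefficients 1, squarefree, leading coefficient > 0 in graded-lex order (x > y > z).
1. Degree: a saddle surface; a quadric, so deg p = 2.
2. Reading off the gridlines: it crosses the z-axis at the gridline z = 0; every point of the x-axis in the box is on the surface.
3. Solving for integer coefficients yields p as stated.

x*y - 3*z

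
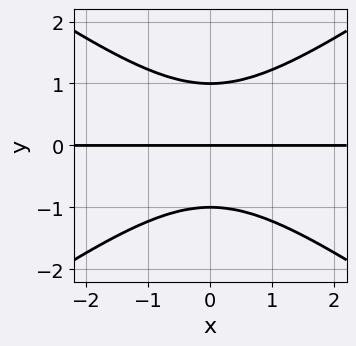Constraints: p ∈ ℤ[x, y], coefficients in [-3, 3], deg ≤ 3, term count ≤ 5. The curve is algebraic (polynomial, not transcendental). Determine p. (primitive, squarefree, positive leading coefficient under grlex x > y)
First, the degree is 3 — no degree-2 curve has this shape.
Then, symmetries: it's symmetric under x → −x, forcing even powers of x.
Next, reading off the gridlines: the y-axis gridline crossings are at y ∈ {-1, 0, 1}; every point of the x-axis in the box is on the curve.
Finally, assembling these constraints gives the stated polynomial.

x^2*y - 2*y^3 + 2*y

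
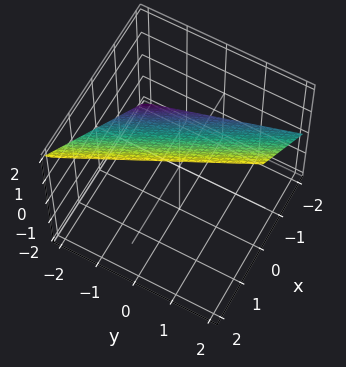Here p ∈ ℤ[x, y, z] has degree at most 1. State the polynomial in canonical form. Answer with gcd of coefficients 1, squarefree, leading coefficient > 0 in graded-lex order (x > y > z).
2*x + y - 2*z + 2

1. The degree is 1 — the surface is flat (a plane).
2. Reading off the gridlines: it meets the y-axis at y = -2 (among the integer gridlines); one z-axis crossing is at z = 1; one x-axis crossing is at x = -1.
3. Putting this together gives p.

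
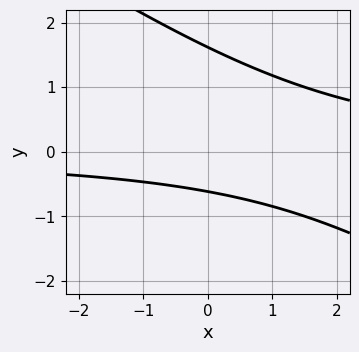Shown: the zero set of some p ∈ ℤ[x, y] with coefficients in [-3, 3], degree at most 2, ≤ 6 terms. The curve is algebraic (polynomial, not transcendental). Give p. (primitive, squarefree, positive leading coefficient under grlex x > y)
The degree is 2 — a generic line meets the curve in up to 2 points.
Checking where it meets the axes: the curve avoids every integer x-axis point in the box.
Together with the visible shape, these determine p as stated.

2*x*y + 3*y^2 - 3*y - 3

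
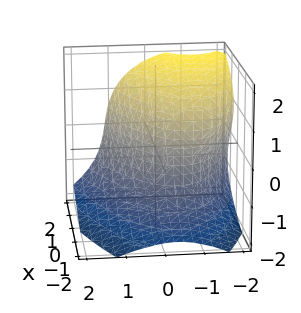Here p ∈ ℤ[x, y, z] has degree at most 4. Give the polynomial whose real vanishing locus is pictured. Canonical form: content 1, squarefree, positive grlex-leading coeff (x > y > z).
z^3 + 2*y^2 + y*z - 3*x + 3*y

The degree is 3 — no degree-2 surface has this shape.
From the axis intercepts and sections: it crosses the z-axis at the gridline z = 0; it crosses the y-axis at the gridline y = 0.
Putting this together gives p.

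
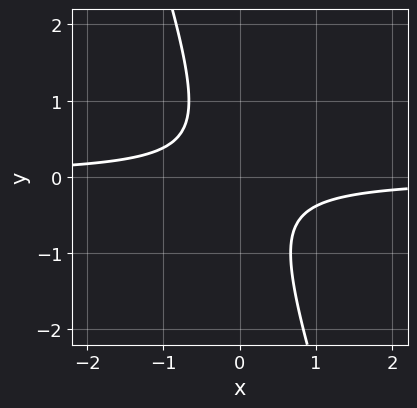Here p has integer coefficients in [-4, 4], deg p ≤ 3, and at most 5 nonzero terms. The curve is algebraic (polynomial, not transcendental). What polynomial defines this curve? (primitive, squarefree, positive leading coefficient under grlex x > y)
(a) deg p = 2. A generic line meets the curve in up to 2 points.
(b) Reading off the gridlines: no y-intercept at any integer in the box; the curve avoids every integer x-axis point in the box.
(c) Together with the visible shape, these determine p as stated.

3*x*y + y^2 + 1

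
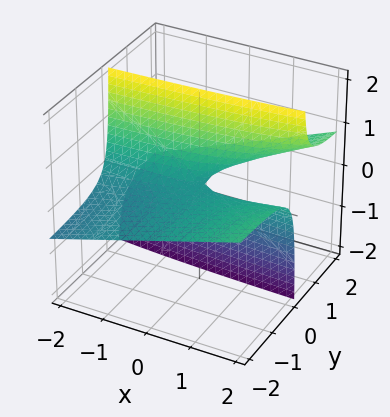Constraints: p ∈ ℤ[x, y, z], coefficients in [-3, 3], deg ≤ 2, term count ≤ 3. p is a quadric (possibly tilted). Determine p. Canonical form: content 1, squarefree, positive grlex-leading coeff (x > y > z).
x*y - 3*y*z + z

1. The degree is 2 — the shape is more complex than any degree-1 surface.
2. Observable constraints: the visible y-axis segment lies entirely on the surface; every point of the x-axis in the box is on the surface; one z-axis crossing is at z = 0.
3. Together with the visible shape, these determine p as stated.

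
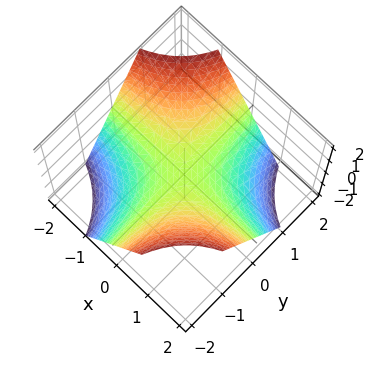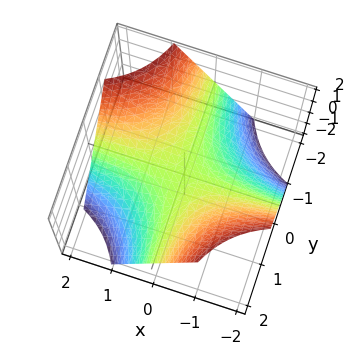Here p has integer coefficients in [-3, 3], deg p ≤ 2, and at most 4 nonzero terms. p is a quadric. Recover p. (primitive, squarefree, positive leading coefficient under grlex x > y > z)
1. Degree: a hyperbolic paraboloid; a quadric, so deg p = 2.
2. Checking where it meets the axes: one z-axis crossing is at z = 0; the visible x-axis segment lies entirely on the surface.
3. Putting this together gives p. Check: (0, -1, 0) on the y-axis lies on the surface, and p(0, -1, 0) = 0. ✓

x*y + z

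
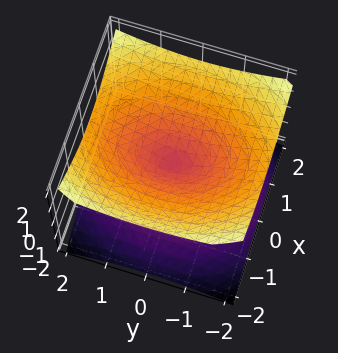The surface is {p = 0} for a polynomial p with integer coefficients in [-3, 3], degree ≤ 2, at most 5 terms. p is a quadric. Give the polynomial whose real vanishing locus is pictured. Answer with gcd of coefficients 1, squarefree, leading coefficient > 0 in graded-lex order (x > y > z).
First, the degree is 2 — two nappes meeting at a single point; a quadric.
Next, symmetries: the z ↦ −z reflection is a symmetry, so z appears only in even powers; mirror symmetry y ↦ −y ⇒ only even powers of y; mirror symmetry x ↦ −x ⇒ only even powers of x.
Then, reading off the gridlines: one x-axis crossing is at x = 0; it meets the y-axis at y = 0 (among the integer gridlines).
Finally, fitting integer coefficients to these (and the overall shape) gives p.

2*x^2 + y^2 - 3*z^2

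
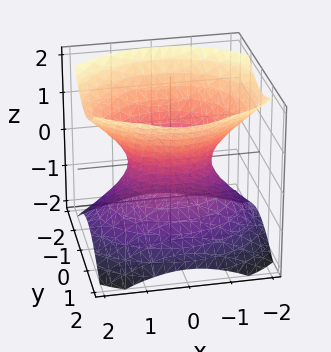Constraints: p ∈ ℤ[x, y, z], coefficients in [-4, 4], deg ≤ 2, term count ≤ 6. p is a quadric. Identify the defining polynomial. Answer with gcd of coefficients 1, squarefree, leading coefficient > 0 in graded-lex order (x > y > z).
deg p = 2. An hourglass — one-sheet hyperboloid; a quadric.
Symmetries: the z ↦ −z reflection is a symmetry, so z appears only in even powers; mirror symmetry x ↦ −x ⇒ only even powers of x; the y ↦ −y reflection is a symmetry, so y appears only in even powers.
From the axis intercepts and sections: no z-intercept at any integer in the box; among the integer gridlines, it crosses the x-axis at x ∈ {-1, 1}.
Fitting integer coefficients to these (and the overall shape) gives p.

2*x^2 + 3*y^2 - 3*z^2 - 2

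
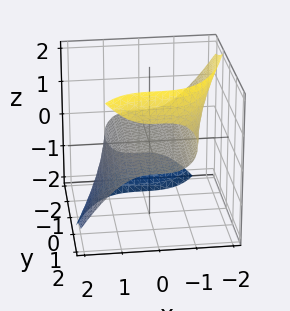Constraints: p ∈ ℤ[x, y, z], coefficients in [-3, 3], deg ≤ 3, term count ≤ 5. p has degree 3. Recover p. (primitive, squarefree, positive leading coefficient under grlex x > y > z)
x^3 - y*z^2 + 3*z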